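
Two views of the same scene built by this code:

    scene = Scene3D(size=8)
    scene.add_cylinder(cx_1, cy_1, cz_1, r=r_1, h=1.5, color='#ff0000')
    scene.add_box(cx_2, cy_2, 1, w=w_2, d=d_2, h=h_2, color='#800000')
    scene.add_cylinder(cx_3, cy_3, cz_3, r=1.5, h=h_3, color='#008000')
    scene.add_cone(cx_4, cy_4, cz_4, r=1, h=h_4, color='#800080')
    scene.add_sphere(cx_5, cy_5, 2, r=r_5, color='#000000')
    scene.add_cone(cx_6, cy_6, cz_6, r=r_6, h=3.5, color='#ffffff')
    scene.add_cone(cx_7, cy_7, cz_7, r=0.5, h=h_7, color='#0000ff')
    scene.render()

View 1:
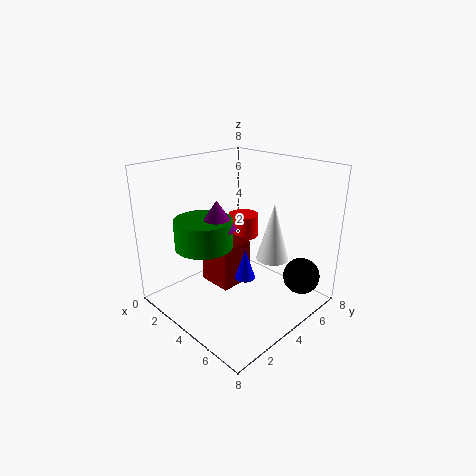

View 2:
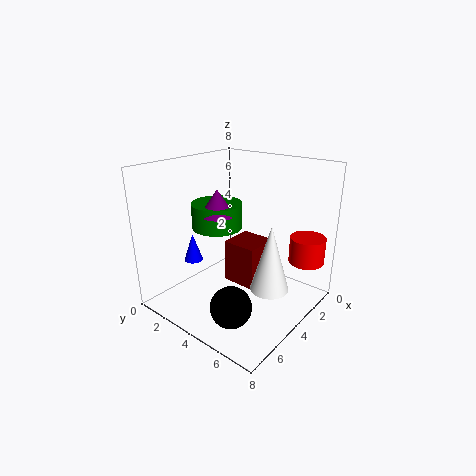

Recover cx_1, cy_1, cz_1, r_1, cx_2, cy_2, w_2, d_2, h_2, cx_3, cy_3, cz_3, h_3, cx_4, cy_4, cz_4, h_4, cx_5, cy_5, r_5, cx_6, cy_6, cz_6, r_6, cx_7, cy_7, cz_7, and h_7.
cx_1 = 1.5, cy_1 = 7, cz_1 = 2.5, r_1 = 1, cx_2 = 2, cy_2 = 3, w_2 = 2, d_2 = 2, h_2 = 2.5, cx_3 = 3.5, cy_3 = 2, cz_3 = 4, h_3 = 1.5, cx_4 = 4, cy_4 = 2.5, cz_4 = 5, h_4 = 1.5, cx_5 = 7, cy_5 = 6, r_5 = 1, cx_6 = 4.5, cy_6 = 6.5, cz_6 = 2, r_6 = 1, cx_7 = 6, cy_7 = 2.5, cz_7 = 3, h_7 = 1.5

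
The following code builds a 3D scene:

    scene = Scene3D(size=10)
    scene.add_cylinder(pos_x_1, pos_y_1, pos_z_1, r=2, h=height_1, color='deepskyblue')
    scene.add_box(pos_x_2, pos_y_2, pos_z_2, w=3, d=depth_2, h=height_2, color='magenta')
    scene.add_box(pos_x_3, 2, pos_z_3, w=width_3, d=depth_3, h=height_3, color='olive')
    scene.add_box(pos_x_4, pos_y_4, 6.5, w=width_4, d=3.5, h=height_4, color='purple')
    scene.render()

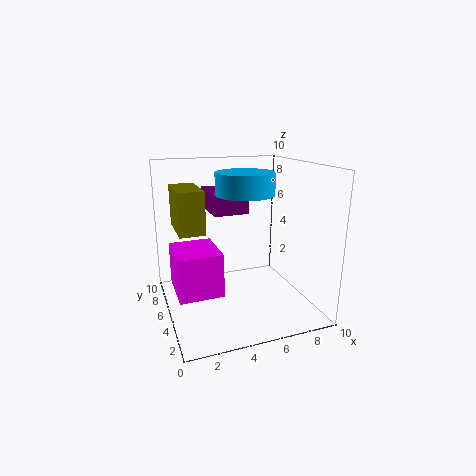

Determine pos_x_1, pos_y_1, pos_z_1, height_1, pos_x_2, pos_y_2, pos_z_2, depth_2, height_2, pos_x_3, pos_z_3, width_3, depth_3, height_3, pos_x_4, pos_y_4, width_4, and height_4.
pos_x_1 = 5.5
pos_y_1 = 5
pos_z_1 = 8
height_1 = 1.5
pos_x_2 = 0.5
pos_y_2 = 3.5
pos_z_2 = 1.5
depth_2 = 3.5
height_2 = 3
pos_x_3 = 0.5
pos_z_3 = 6.5
width_3 = 1.5
depth_3 = 3
height_3 = 2.5
pos_x_4 = 3.5
pos_y_4 = 5.5
width_4 = 2.5
height_4 = 1.5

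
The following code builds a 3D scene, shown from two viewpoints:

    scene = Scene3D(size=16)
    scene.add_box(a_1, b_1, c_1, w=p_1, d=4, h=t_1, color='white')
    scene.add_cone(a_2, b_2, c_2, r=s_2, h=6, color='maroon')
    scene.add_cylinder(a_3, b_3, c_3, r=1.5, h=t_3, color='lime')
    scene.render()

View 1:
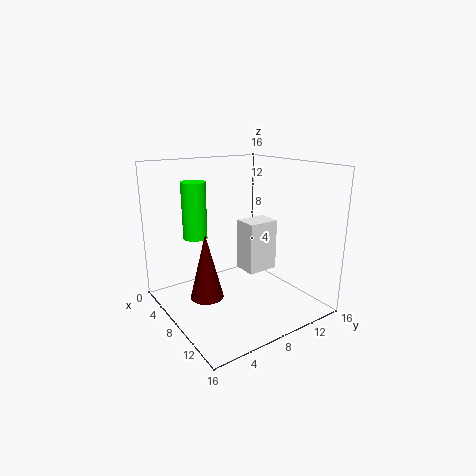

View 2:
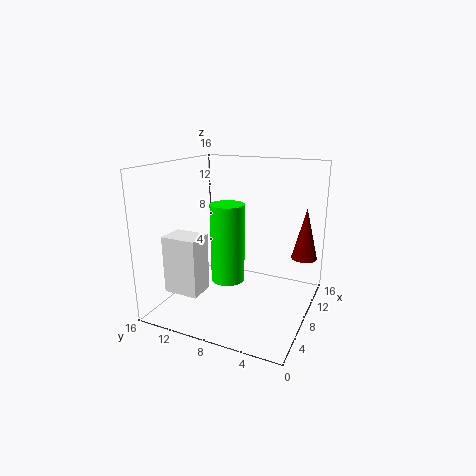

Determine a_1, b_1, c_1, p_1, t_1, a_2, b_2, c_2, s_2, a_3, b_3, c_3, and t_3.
a_1 = 3.5, b_1 = 11, c_1 = 2, p_1 = 3, t_1 = 6.5, a_2 = 12.5, b_2 = 1.5, c_2 = 5, s_2 = 1.5, a_3 = 1.5, b_3 = 6, c_3 = 6.5, t_3 = 7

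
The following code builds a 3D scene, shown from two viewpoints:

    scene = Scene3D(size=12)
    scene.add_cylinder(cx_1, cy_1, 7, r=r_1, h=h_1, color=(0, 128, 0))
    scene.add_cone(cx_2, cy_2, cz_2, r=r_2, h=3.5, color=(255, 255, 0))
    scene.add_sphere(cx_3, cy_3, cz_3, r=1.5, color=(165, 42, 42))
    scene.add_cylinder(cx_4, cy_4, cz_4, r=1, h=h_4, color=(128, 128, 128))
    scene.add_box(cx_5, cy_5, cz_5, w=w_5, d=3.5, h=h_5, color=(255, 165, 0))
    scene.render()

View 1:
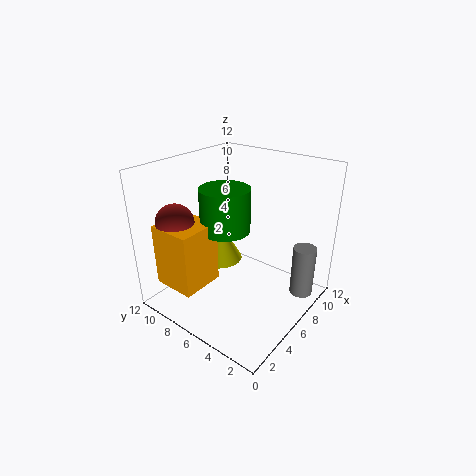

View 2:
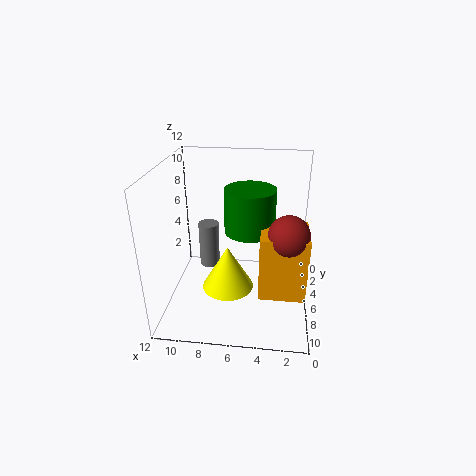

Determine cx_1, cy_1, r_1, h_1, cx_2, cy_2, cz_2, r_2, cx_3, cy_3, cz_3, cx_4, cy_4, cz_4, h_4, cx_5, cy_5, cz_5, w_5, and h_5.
cx_1 = 5
cy_1 = 6.5
r_1 = 2
h_1 = 3.5
cx_2 = 6.5
cy_2 = 8.5
cz_2 = 3
r_2 = 2
cx_3 = 2
cy_3 = 9
cz_3 = 8
cx_4 = 9.5
cy_4 = 1.5
cz_4 = 0.5
h_4 = 4.5
cx_5 = 0.5
cy_5 = 6.5
cz_5 = 3
w_5 = 3.5
h_5 = 5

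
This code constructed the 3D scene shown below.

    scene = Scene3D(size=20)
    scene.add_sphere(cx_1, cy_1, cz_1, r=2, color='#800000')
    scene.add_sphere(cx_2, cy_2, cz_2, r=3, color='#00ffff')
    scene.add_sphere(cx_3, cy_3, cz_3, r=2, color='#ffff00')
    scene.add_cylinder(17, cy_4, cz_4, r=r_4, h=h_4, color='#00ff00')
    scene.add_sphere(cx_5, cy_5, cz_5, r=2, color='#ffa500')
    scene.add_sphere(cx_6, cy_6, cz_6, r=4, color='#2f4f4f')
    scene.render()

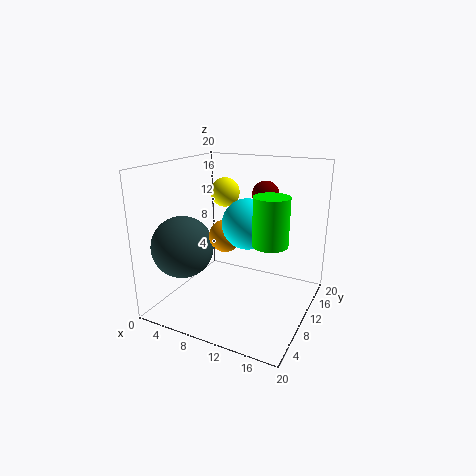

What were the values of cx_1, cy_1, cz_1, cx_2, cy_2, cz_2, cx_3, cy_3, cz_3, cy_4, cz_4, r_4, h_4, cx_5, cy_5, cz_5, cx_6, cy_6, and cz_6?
cx_1 = 11.5; cy_1 = 16; cz_1 = 15; cx_2 = 13.5; cy_2 = 5.5; cz_2 = 14; cx_3 = 7.5; cy_3 = 11; cz_3 = 16; cy_4 = 4; cz_4 = 12.5; r_4 = 2; h_4 = 5.5; cx_5 = 10.5; cy_5 = 5.5; cz_5 = 12; cx_6 = 5; cy_6 = 4; cz_6 = 10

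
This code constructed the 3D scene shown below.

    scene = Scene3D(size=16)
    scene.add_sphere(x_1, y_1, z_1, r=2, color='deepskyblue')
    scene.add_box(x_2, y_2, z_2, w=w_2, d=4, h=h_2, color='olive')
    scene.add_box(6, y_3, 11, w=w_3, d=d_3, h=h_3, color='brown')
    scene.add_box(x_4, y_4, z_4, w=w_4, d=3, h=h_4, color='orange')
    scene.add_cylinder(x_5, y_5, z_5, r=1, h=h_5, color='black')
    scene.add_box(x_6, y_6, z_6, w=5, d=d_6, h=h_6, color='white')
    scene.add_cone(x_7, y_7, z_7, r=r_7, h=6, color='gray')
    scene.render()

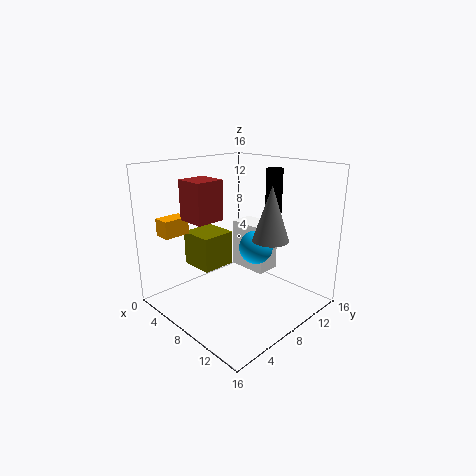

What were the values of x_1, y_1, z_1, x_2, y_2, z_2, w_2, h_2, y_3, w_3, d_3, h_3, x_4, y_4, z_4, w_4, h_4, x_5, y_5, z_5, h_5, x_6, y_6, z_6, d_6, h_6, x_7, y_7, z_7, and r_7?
x_1 = 8; y_1 = 11; z_1 = 6; x_2 = 2; y_2 = 5; z_2 = 4; w_2 = 4; h_2 = 4; y_3 = 2; w_3 = 3; d_3 = 3; h_3 = 4; x_4 = 1; y_4 = 2; z_4 = 8; w_4 = 2; h_4 = 2; x_5 = 8; y_5 = 14; z_5 = 7; h_5 = 8; x_6 = 3; y_6 = 12; z_6 = 2; d_6 = 3; h_6 = 6; x_7 = 11; y_7 = 10; z_7 = 8; r_7 = 2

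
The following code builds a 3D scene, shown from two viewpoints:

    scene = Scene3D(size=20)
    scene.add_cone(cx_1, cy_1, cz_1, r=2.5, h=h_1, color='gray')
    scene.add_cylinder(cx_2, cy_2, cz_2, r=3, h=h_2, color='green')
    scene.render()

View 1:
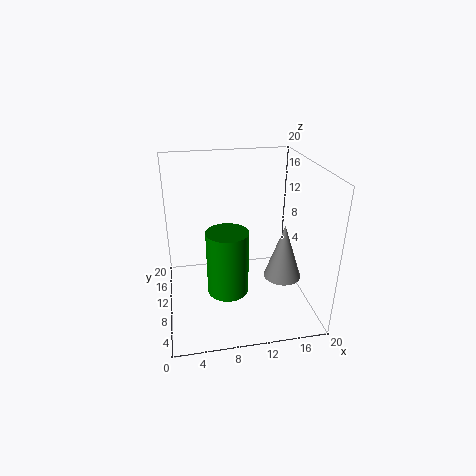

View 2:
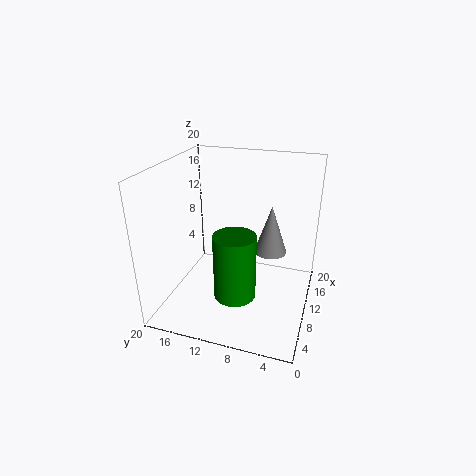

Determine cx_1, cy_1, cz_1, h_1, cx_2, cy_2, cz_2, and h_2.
cx_1 = 15.5, cy_1 = 6.5, cz_1 = 5.5, h_1 = 7.5, cx_2 = 8.5, cy_2 = 10, cz_2 = 1.5, h_2 = 9.5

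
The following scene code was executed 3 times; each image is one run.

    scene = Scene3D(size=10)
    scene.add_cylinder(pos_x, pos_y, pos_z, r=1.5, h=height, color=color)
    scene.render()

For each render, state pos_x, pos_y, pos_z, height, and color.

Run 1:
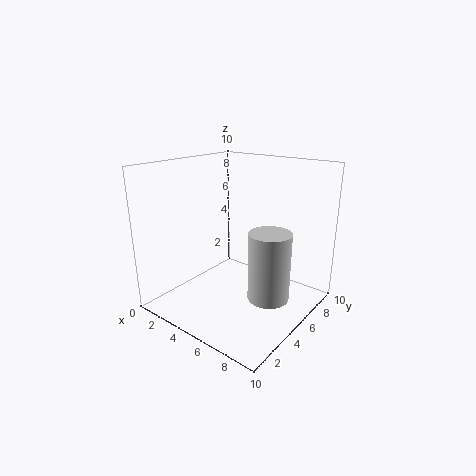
pos_x = 7
pos_y = 6
pos_z = 0.5
height = 5
color = 'lightgray'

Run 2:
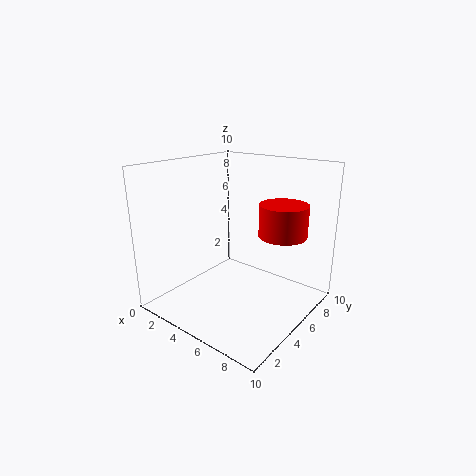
pos_x = 8.5
pos_y = 5
pos_z = 6
height = 2
color = 'red'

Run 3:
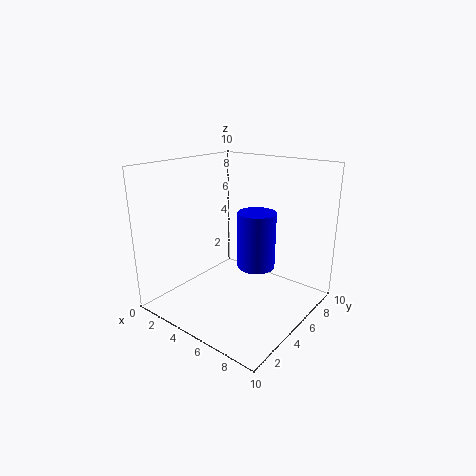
pos_x = 4.5
pos_y = 8
pos_z = 1.5
height = 4.5
color = 'blue'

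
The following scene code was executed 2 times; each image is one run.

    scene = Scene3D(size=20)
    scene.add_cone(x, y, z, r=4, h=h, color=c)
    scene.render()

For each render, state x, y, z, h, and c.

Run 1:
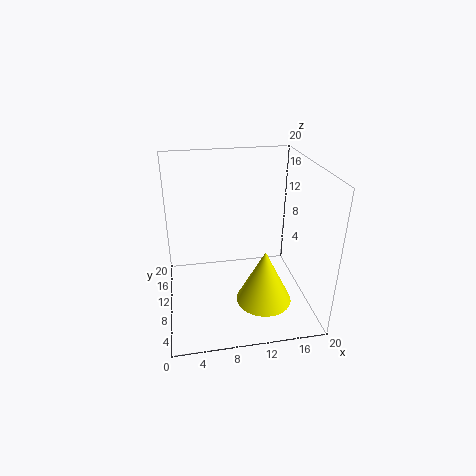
x = 13.5; y = 8; z = 0.5; h = 8; c = 'yellow'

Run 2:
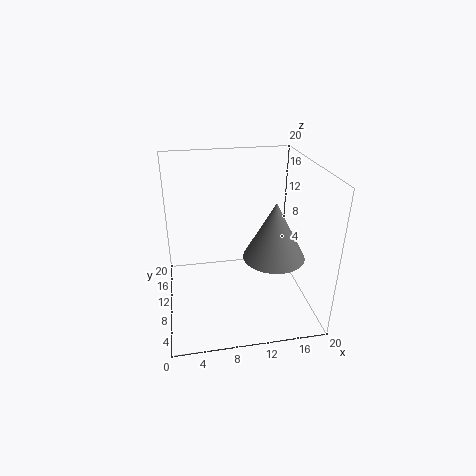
x = 14; y = 6; z = 9; h = 7.5; c = 'gray'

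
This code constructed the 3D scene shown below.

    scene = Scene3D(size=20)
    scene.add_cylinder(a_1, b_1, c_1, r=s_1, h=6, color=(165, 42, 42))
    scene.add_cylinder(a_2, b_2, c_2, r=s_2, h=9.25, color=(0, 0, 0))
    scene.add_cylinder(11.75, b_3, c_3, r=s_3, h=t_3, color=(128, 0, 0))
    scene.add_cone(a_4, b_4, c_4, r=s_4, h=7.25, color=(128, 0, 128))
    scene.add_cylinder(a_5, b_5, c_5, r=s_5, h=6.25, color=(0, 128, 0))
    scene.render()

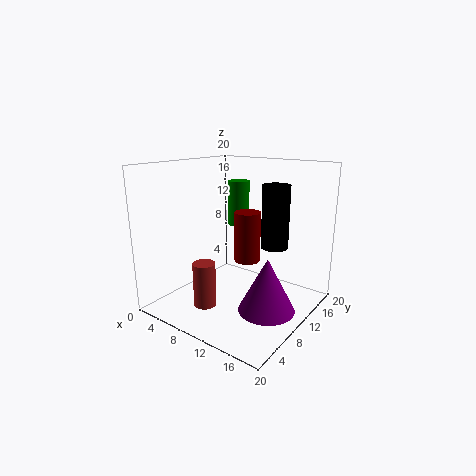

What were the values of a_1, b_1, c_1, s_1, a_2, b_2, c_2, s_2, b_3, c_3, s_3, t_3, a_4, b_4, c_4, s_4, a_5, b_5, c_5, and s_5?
a_1 = 8.5
b_1 = 4.5
c_1 = 1.75
s_1 = 1.5
a_2 = 13
b_2 = 15
c_2 = 7.75
s_2 = 2
b_3 = 9.75
c_3 = 7.25
s_3 = 1.75
t_3 = 6.75
a_4 = 15.75
b_4 = 8.5
c_4 = 1.5
s_4 = 3.75
a_5 = 8.5
b_5 = 12.25
c_5 = 11.25
s_5 = 1.5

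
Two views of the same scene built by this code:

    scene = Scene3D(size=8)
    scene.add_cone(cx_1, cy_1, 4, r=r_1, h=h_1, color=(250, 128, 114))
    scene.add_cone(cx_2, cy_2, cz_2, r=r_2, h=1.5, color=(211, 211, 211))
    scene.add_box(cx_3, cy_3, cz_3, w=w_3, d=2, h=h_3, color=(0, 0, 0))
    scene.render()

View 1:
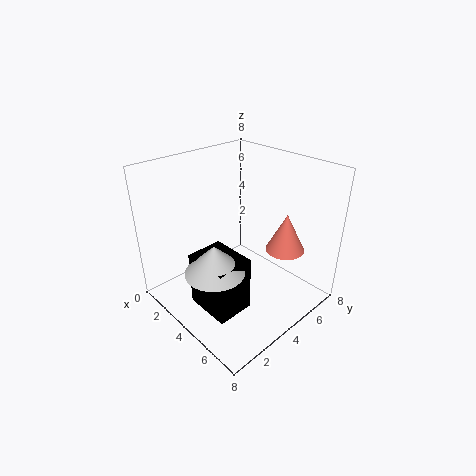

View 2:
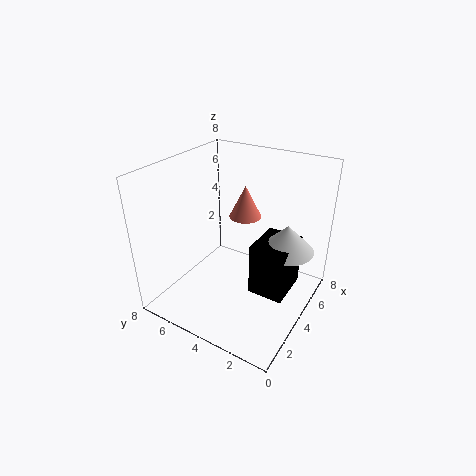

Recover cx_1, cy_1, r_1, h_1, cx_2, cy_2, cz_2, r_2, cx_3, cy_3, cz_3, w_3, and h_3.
cx_1 = 6.5
cy_1 = 5
r_1 = 1
h_1 = 2
cx_2 = 5
cy_2 = 1.5
cz_2 = 3.5
r_2 = 1.5
cx_3 = 3.5
cy_3 = 1
cz_3 = 1
w_3 = 2.5
h_3 = 3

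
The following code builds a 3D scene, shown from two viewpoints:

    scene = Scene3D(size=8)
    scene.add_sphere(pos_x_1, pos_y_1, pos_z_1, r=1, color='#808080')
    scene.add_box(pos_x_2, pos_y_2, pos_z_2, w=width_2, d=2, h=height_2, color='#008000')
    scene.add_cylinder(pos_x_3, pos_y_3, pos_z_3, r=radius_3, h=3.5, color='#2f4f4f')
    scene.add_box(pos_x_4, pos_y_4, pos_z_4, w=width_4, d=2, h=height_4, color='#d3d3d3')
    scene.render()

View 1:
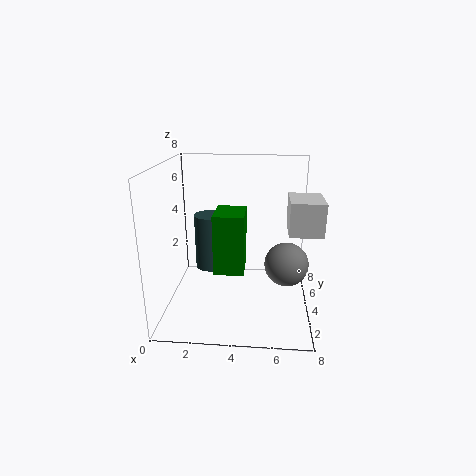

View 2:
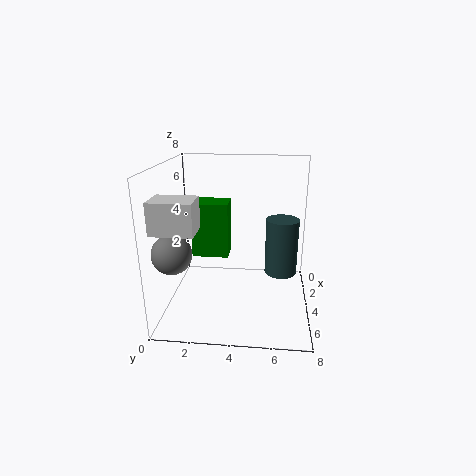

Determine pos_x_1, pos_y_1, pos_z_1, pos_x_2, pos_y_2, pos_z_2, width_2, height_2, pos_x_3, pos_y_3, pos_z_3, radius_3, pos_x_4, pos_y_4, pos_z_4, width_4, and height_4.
pos_x_1 = 6.5; pos_y_1 = 1; pos_z_1 = 4; pos_x_2 = 3; pos_y_2 = 1.5; pos_z_2 = 3; width_2 = 1.5; height_2 = 3; pos_x_3 = 2; pos_y_3 = 6.5; pos_z_3 = 1; radius_3 = 1; pos_x_4 = 6.5; pos_y_4 = 0.5; pos_z_4 = 5.5; width_4 = 1.5; height_4 = 1.5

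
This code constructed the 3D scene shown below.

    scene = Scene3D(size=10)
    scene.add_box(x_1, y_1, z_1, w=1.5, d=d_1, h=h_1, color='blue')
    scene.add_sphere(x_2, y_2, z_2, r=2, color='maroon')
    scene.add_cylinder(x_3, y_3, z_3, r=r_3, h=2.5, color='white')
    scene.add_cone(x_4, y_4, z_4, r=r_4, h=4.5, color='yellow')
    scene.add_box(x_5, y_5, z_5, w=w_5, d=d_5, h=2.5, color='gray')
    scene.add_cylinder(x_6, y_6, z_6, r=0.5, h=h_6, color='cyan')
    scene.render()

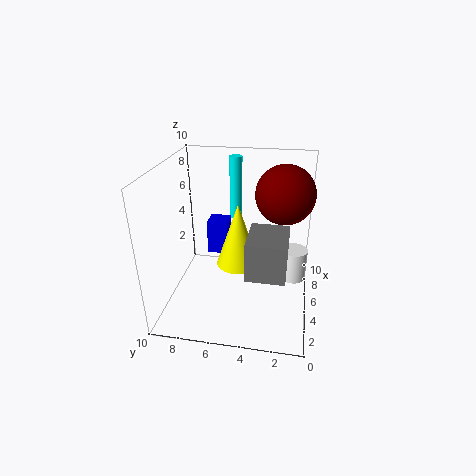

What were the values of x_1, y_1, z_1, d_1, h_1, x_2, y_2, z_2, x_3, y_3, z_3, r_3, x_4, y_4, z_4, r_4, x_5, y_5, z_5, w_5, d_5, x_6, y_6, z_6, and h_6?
x_1 = 6
y_1 = 6
z_1 = 3
d_1 = 1.5
h_1 = 2.5
x_2 = 6
y_2 = 2
z_2 = 8
x_3 = 7.5
y_3 = 1
z_3 = 0.5
r_3 = 1
x_4 = 5
y_4 = 5
z_4 = 3
r_4 = 1.5
x_5 = 1.5
y_5 = 1.5
z_5 = 4
w_5 = 3
d_5 = 2.5
x_6 = 9.5
y_6 = 6
z_6 = 4.5
h_6 = 5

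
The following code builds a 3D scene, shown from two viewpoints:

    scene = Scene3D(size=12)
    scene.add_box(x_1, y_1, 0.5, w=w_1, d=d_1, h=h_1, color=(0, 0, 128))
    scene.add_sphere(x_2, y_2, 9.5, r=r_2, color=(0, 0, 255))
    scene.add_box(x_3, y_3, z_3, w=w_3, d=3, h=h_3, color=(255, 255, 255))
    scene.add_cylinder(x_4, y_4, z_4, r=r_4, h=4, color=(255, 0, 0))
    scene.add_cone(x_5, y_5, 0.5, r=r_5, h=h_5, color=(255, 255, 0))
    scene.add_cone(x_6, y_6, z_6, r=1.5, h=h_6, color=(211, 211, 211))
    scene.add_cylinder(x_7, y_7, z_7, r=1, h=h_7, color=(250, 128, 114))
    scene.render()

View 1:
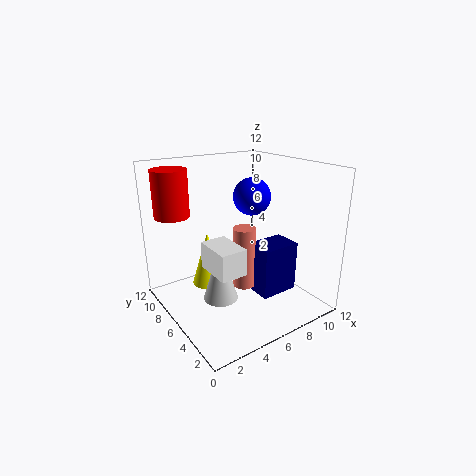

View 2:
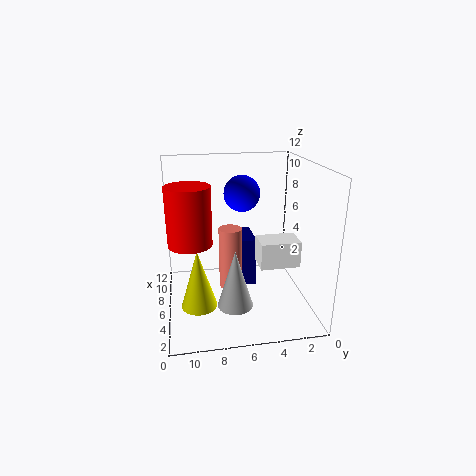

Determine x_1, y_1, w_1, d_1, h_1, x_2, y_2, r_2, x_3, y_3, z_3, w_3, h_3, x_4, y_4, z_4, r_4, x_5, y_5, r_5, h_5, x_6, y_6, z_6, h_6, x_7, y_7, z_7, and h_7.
x_1 = 7.5, y_1 = 4, w_1 = 3.5, d_1 = 2.5, h_1 = 4.5, x_2 = 7, y_2 = 5.5, r_2 = 1.5, x_3 = 2, y_3 = 2, z_3 = 5, w_3 = 2, h_3 = 2, x_4 = 2, y_4 = 10, z_4 = 7.5, r_4 = 1.5, x_5 = 5, y_5 = 9.5, r_5 = 1.5, h_5 = 5, x_6 = 4.5, y_6 = 6.5, z_6 = 0.5, h_6 = 5, x_7 = 7, y_7 = 6.5, z_7 = 1, h_7 = 5.5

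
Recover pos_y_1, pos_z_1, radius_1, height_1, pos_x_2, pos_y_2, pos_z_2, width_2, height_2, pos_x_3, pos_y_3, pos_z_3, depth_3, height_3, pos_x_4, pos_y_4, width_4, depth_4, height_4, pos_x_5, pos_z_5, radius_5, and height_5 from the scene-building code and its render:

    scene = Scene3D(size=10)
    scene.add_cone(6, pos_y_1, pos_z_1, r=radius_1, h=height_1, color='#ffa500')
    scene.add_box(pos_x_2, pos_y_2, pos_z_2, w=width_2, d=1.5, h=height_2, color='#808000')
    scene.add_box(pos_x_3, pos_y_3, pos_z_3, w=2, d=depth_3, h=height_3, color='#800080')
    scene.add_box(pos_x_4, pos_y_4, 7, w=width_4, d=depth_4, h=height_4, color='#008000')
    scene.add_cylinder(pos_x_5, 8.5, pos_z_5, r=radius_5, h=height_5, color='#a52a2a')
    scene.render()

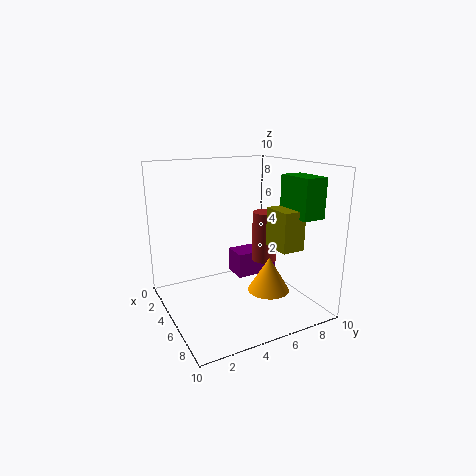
pos_y_1 = 7
pos_z_1 = 1
radius_1 = 1.5
height_1 = 2.5
pos_x_2 = 7
pos_y_2 = 6
pos_z_2 = 5
width_2 = 2
height_2 = 2.5
pos_x_3 = 0.5
pos_y_3 = 6.5
pos_z_3 = 0.5
depth_3 = 3.5
height_3 = 2
pos_x_4 = 7
pos_y_4 = 7
width_4 = 2.5
depth_4 = 1.5
height_4 = 2.5
pos_x_5 = 3
pos_z_5 = 2
radius_5 = 1
height_5 = 4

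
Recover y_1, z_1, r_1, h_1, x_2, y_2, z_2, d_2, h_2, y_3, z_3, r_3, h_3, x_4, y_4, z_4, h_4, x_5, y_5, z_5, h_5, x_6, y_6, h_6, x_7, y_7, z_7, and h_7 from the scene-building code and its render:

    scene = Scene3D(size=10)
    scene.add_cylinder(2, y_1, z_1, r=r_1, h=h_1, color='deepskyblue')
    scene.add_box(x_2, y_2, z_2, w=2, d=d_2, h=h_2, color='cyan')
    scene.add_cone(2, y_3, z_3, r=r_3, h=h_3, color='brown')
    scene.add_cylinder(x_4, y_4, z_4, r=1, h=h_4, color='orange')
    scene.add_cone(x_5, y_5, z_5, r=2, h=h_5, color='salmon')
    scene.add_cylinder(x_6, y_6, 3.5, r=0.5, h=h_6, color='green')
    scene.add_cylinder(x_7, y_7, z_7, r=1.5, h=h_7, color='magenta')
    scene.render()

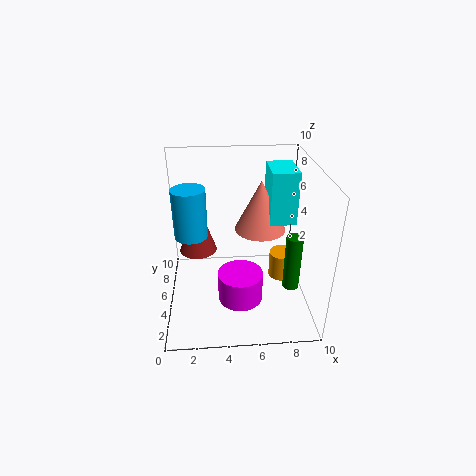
y_1 = 3; z_1 = 6.5; r_1 = 1; h_1 = 3; x_2 = 7.5; y_2 = 6.5; z_2 = 5; d_2 = 3; h_2 = 4; y_3 = 8.5; z_3 = 2; r_3 = 1.5; h_3 = 4.5; x_4 = 8.5; y_4 = 6; z_4 = 1; h_4 = 2; x_5 = 7; y_5 = 8; z_5 = 4; h_5 = 4; x_6 = 8; y_6 = 1.5; h_6 = 3.5; x_7 = 5; y_7 = 3; z_7 = 1.5; h_7 = 2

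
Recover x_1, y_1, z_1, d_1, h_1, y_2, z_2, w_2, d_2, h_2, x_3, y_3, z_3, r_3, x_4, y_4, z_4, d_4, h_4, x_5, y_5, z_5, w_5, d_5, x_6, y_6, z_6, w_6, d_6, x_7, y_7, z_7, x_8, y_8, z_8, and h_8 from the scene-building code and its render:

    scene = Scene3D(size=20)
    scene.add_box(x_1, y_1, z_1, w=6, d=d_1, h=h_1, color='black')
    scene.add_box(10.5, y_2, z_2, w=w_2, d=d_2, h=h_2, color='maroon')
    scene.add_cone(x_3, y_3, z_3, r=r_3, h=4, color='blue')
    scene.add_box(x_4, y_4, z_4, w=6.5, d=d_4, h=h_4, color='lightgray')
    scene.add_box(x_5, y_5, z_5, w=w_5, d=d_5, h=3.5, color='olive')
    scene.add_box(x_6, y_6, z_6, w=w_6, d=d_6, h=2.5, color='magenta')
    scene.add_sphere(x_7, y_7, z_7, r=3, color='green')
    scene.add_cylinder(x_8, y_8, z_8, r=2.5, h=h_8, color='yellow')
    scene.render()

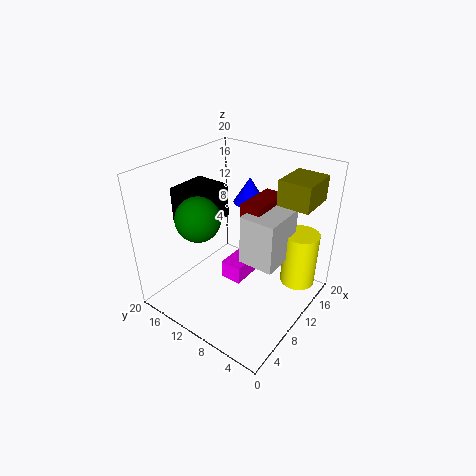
x_1 = 7
y_1 = 14
z_1 = 11
d_1 = 5.5
h_1 = 5
y_2 = 7
z_2 = 9.5
w_2 = 6.5
d_2 = 3
h_2 = 5.5
x_3 = 17
y_3 = 13
z_3 = 12
r_3 = 2.5
x_4 = 9
y_4 = 4
z_4 = 7
d_4 = 5
h_4 = 7
x_5 = 13
y_5 = 1.5
z_5 = 15
w_5 = 5.5
d_5 = 4.5
x_6 = 7.5
y_6 = 8
z_6 = 4.5
w_6 = 7
d_6 = 3
x_7 = 6
y_7 = 13.5
z_7 = 13.5
x_8 = 15.5
y_8 = 3
z_8 = 2.5
h_8 = 8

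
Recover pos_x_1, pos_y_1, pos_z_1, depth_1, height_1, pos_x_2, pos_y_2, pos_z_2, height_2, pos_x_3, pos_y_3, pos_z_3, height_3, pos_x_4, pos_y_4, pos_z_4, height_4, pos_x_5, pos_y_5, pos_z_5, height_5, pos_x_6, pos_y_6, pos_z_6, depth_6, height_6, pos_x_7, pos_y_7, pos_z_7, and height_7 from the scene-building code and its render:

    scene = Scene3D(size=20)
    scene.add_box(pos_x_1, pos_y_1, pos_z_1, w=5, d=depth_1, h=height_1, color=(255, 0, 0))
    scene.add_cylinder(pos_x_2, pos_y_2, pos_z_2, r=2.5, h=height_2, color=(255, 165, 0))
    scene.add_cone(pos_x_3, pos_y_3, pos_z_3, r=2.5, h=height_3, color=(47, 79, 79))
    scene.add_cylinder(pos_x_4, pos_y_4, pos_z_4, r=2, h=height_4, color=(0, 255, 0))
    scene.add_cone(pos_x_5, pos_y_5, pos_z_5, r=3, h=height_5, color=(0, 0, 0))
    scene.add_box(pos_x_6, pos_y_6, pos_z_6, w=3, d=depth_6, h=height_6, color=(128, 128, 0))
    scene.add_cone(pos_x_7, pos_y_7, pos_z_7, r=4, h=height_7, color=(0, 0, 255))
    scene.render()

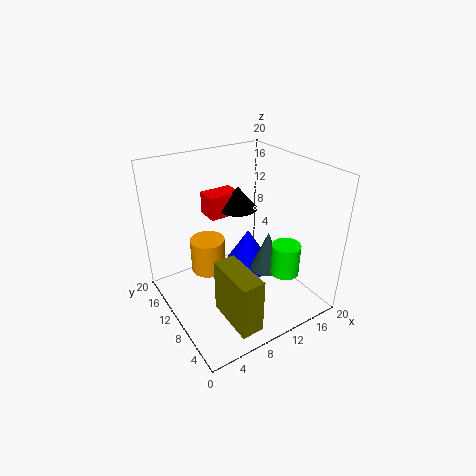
pos_x_1 = 9
pos_y_1 = 15.5
pos_z_1 = 10.5
depth_1 = 3.5
height_1 = 3.5
pos_x_2 = 7
pos_y_2 = 13.5
pos_z_2 = 4
height_2 = 5
pos_x_3 = 15
pos_y_3 = 9.5
pos_z_3 = 3.5
height_3 = 6
pos_x_4 = 15
pos_y_4 = 5.5
pos_z_4 = 5
height_4 = 4.5
pos_x_5 = 13.5
pos_y_5 = 15.5
pos_z_5 = 11.5
height_5 = 3.5
pos_x_6 = 5
pos_y_6 = 1
pos_z_6 = 1.5
depth_6 = 7
height_6 = 7.5
pos_x_7 = 14.5
pos_y_7 = 14
pos_z_7 = 1.5
height_7 = 6.5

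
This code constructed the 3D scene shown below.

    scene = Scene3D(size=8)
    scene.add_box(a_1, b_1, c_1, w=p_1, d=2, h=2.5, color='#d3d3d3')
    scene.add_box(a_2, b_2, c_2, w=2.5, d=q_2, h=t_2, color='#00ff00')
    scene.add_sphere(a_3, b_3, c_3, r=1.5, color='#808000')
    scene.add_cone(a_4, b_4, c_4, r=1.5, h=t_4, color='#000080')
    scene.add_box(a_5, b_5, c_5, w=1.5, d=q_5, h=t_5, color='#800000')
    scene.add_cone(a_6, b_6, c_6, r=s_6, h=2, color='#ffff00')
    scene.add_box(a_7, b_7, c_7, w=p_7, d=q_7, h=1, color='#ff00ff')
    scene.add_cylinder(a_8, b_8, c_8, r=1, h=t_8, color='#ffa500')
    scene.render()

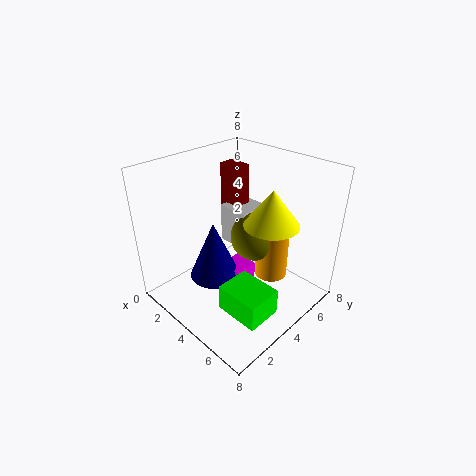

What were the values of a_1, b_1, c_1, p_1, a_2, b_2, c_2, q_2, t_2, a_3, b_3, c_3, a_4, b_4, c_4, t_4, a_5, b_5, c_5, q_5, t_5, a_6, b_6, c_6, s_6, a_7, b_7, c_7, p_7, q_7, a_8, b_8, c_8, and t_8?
a_1 = 1, b_1 = 5.5, c_1 = 2, p_1 = 2, a_2 = 4.5, b_2 = 2, c_2 = 0.5, q_2 = 2, t_2 = 1.5, a_3 = 3.5, b_3 = 6, c_3 = 3, a_4 = 2.5, b_4 = 3.5, c_4 = 1, t_4 = 3.5, a_5 = 0.5, b_5 = 6, c_5 = 4, q_5 = 1, t_5 = 3, a_6 = 5.5, b_6 = 5, c_6 = 5, s_6 = 1.5, a_7 = 2.5, b_7 = 4, c_7 = 0.5, p_7 = 1.5, q_7 = 1.5, a_8 = 4.5, b_8 = 6.5, c_8 = 0.5, t_8 = 3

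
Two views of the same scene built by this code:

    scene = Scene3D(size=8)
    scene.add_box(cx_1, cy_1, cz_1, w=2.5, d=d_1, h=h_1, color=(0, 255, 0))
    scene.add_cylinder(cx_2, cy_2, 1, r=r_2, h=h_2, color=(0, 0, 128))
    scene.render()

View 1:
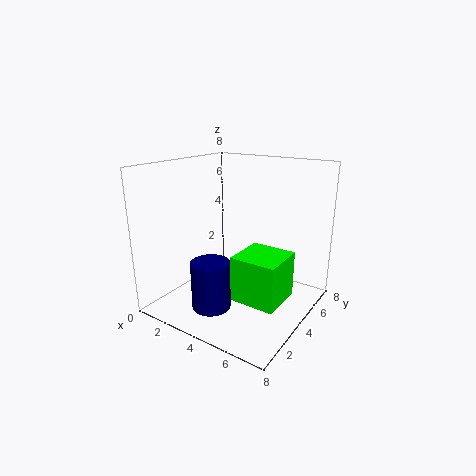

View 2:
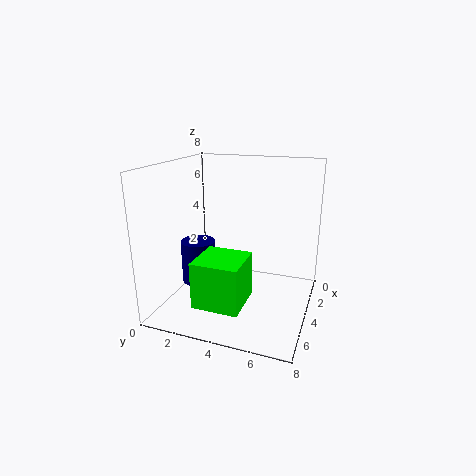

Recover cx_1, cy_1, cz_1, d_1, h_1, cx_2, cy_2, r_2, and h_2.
cx_1 = 4.5, cy_1 = 2.5, cz_1 = 1, d_1 = 2.5, h_1 = 2.5, cx_2 = 4, cy_2 = 1.5, r_2 = 1, h_2 = 2.5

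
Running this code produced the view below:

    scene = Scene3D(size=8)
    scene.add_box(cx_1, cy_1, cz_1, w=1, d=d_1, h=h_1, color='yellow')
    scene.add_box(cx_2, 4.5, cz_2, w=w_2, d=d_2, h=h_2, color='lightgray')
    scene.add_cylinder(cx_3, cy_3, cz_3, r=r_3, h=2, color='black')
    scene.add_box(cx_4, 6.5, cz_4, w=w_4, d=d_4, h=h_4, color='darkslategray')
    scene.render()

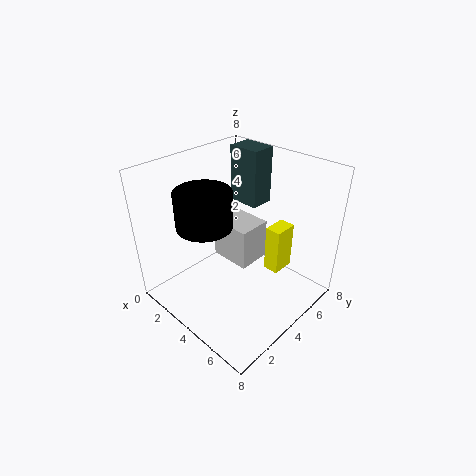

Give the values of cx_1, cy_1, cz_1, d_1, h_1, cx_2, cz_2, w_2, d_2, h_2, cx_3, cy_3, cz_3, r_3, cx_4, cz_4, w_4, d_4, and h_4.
cx_1 = 4; cy_1 = 6.5; cz_1 = 0.5; d_1 = 1.5; h_1 = 3; cx_2 = 1.5; cz_2 = 1.5; w_2 = 2.5; d_2 = 2; h_2 = 2.5; cx_3 = 3; cy_3 = 2.5; cz_3 = 5; r_3 = 1.5; cx_4 = 1; cz_4 = 4.5; w_4 = 2; d_4 = 1.5; h_4 = 3.5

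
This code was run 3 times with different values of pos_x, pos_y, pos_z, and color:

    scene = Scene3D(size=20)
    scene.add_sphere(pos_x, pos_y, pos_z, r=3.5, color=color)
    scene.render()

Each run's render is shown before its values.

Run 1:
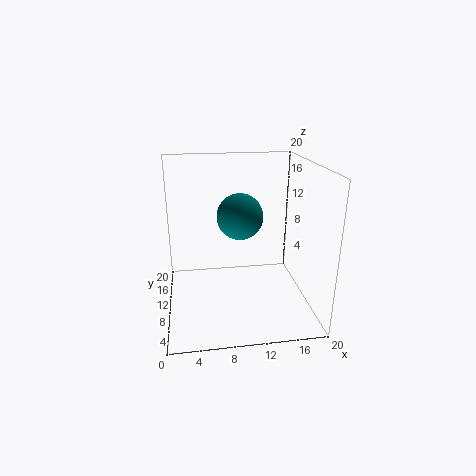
pos_x = 11, pos_y = 14.5, pos_z = 11.5, color = 'teal'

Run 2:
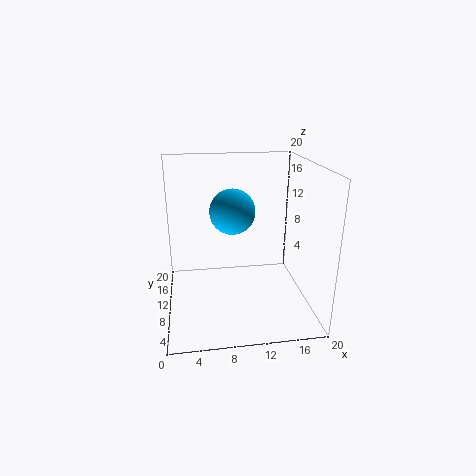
pos_x = 10, pos_y = 15.5, pos_z = 12, color = 'deepskyblue'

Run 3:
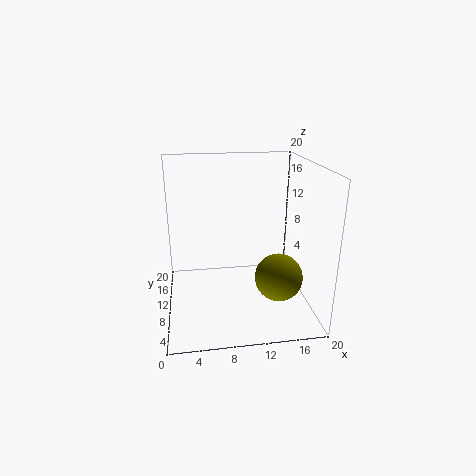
pos_x = 16, pos_y = 9.5, pos_z = 3.5, color = 'olive'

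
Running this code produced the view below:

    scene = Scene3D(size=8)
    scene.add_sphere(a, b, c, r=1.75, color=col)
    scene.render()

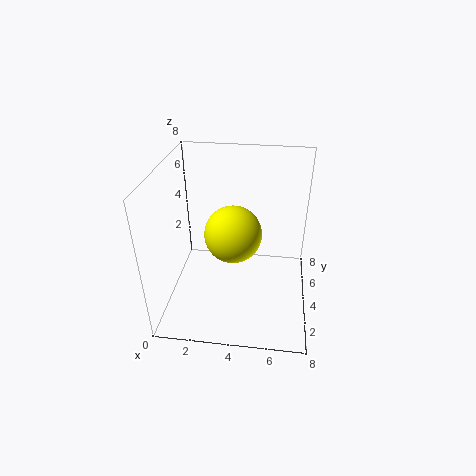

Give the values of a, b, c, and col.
a = 3.5; b = 5.5; c = 3.25; col = 'yellow'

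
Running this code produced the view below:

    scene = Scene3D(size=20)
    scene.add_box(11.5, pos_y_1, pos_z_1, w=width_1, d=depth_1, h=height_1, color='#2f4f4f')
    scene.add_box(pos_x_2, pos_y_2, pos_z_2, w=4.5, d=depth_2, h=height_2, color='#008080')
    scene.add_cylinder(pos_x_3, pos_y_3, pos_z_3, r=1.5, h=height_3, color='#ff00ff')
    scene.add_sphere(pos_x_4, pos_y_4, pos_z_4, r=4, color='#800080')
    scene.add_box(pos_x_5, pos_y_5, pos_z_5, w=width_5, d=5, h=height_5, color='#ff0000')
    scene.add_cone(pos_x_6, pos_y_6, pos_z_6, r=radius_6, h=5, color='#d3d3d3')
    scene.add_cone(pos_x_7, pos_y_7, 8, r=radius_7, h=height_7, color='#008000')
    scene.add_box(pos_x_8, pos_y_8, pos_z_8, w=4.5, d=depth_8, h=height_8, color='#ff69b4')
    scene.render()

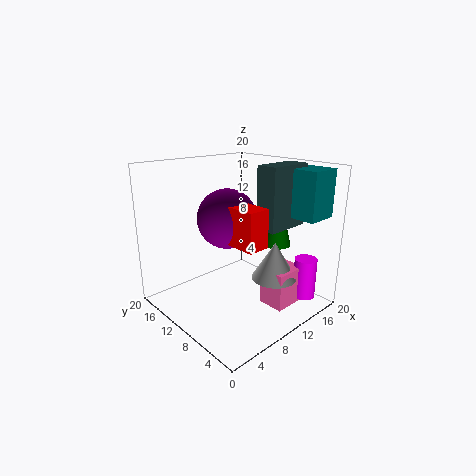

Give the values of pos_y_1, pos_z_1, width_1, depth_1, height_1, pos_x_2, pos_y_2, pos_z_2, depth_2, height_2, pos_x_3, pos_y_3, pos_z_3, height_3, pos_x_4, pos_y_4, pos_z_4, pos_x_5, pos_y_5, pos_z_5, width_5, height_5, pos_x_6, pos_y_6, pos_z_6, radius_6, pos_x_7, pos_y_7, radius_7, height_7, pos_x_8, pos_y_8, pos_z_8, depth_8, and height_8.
pos_y_1 = 5, pos_z_1 = 11.5, width_1 = 6.5, depth_1 = 3, height_1 = 8.5, pos_x_2 = 15, pos_y_2 = 1.5, pos_z_2 = 13, depth_2 = 5.5, height_2 = 6.5, pos_x_3 = 15, pos_y_3 = 2, pos_z_3 = 2.5, height_3 = 5.5, pos_x_4 = 8.5, pos_y_4 = 10.5, pos_z_4 = 13, pos_x_5 = 6.5, pos_y_5 = 4, pos_z_5 = 10.5, width_5 = 3, height_5 = 5, pos_x_6 = 11.5, pos_y_6 = 4.5, pos_z_6 = 5.5, radius_6 = 3, pos_x_7 = 16, pos_y_7 = 8, radius_7 = 2, height_7 = 8, pos_x_8 = 10, pos_y_8 = 2, pos_z_8 = 2, depth_8 = 3.5, height_8 = 5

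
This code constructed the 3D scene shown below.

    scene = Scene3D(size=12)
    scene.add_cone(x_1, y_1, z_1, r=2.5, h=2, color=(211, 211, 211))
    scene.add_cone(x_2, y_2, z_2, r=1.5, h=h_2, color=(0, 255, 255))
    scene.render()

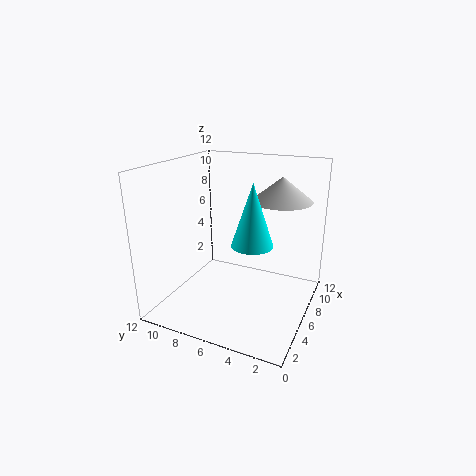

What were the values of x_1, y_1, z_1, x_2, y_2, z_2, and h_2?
x_1 = 8; y_1 = 3; z_1 = 9; x_2 = 3; y_2 = 3.5; z_2 = 7; h_2 = 4.5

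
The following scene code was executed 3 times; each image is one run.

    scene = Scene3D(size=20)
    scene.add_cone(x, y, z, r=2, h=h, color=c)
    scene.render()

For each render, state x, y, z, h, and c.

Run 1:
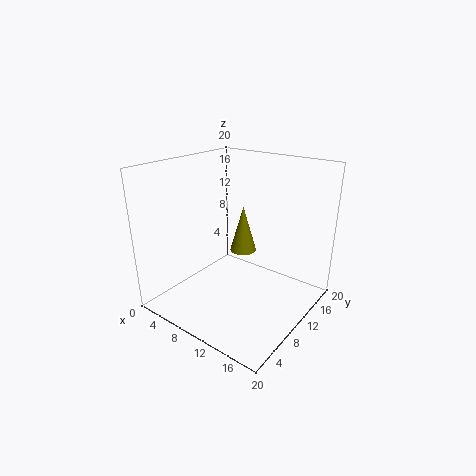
x = 8, y = 14, z = 6, h = 7, c = 'olive'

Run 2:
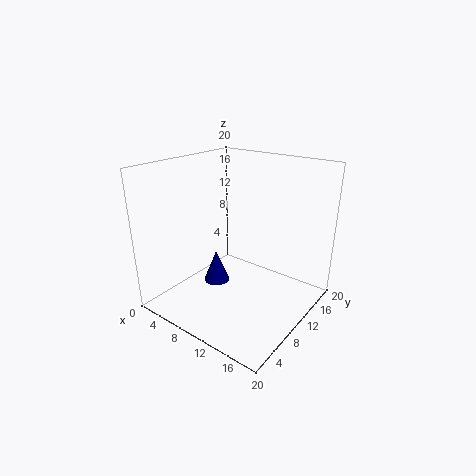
x = 5, y = 11, z = 1, h = 5, c = 'navy'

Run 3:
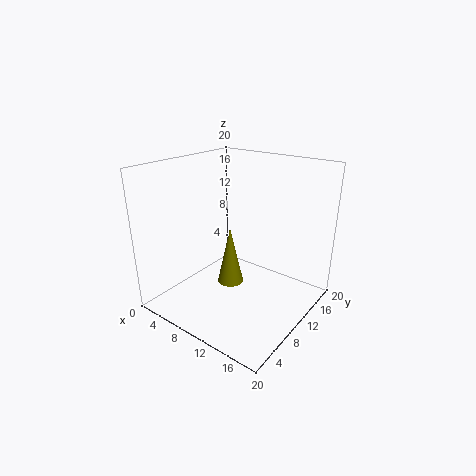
x = 7, y = 12, z = 1, h = 9, c = 'olive'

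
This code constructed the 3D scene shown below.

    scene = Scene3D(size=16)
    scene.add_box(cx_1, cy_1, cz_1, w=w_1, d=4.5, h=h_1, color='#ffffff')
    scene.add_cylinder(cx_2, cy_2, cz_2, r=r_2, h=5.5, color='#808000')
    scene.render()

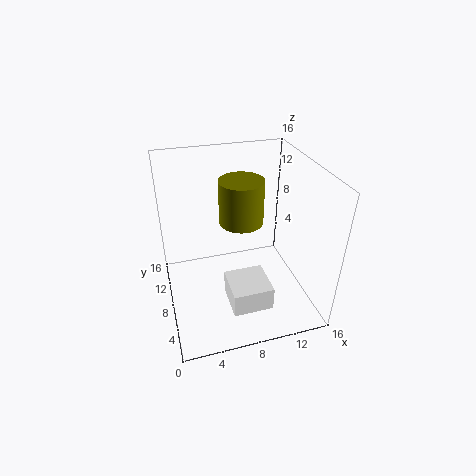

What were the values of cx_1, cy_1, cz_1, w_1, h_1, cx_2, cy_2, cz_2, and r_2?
cx_1 = 6.25, cy_1 = 3.25, cz_1 = 1, w_1 = 4.5, h_1 = 2.75, cx_2 = 9.75, cy_2 = 12.5, cz_2 = 7.25, r_2 = 2.75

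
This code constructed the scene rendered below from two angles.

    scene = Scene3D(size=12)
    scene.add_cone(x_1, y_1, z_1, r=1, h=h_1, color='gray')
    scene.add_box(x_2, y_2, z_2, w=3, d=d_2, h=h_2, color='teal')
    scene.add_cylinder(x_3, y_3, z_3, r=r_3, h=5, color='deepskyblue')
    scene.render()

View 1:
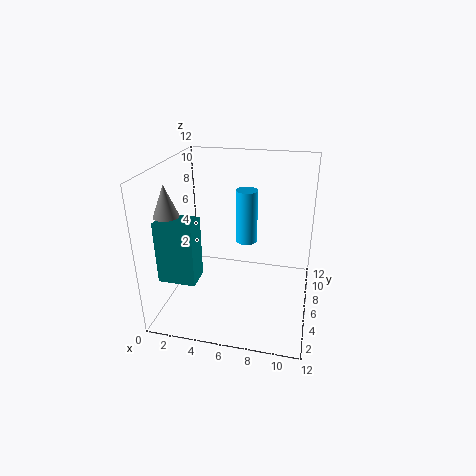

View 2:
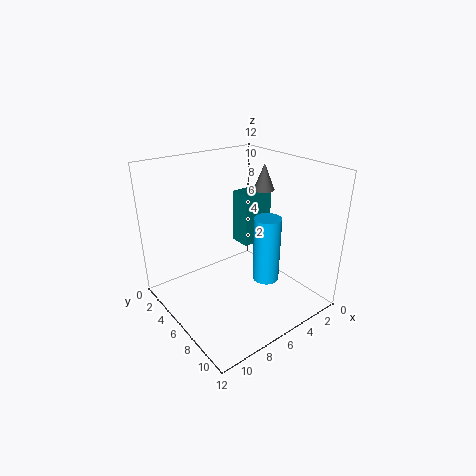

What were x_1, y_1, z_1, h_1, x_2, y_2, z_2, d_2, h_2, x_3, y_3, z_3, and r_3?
x_1 = 1, y_1 = 3.5, z_1 = 8.5, h_1 = 2.5, x_2 = 0.5, y_2 = 2, z_2 = 3.5, d_2 = 2, h_2 = 5, x_3 = 6, y_3 = 9.5, z_3 = 4, r_3 = 1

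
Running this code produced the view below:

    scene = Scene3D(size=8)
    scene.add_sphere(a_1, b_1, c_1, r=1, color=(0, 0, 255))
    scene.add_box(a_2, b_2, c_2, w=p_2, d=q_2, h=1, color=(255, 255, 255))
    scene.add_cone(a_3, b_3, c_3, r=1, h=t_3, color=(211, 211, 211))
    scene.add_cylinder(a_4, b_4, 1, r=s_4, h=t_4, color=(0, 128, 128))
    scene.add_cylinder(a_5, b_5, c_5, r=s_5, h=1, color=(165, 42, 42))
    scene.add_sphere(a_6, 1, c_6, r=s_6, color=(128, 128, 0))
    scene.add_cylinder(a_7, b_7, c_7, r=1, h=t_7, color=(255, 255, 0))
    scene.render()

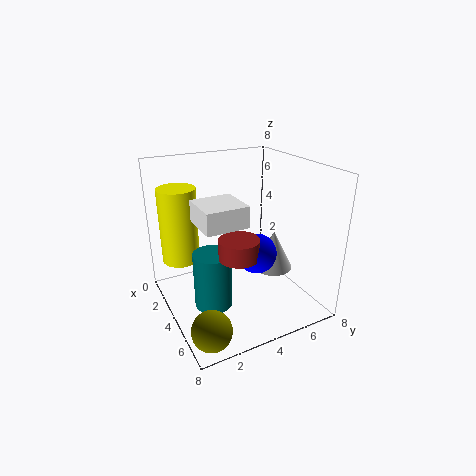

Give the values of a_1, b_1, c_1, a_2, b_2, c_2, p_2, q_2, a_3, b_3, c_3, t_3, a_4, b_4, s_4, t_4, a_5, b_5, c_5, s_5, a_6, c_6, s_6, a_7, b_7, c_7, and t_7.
a_1 = 6; b_1 = 4; c_1 = 4; a_2 = 5; b_2 = 1; c_2 = 6; p_2 = 2; q_2 = 2; a_3 = 6; b_3 = 5; c_3 = 3; t_3 = 2; a_4 = 5; b_4 = 2; s_4 = 1; t_4 = 3; a_5 = 6; b_5 = 3; c_5 = 4; s_5 = 1; a_6 = 7; c_6 = 1; s_6 = 1; a_7 = 3; b_7 = 1; c_7 = 3; t_7 = 4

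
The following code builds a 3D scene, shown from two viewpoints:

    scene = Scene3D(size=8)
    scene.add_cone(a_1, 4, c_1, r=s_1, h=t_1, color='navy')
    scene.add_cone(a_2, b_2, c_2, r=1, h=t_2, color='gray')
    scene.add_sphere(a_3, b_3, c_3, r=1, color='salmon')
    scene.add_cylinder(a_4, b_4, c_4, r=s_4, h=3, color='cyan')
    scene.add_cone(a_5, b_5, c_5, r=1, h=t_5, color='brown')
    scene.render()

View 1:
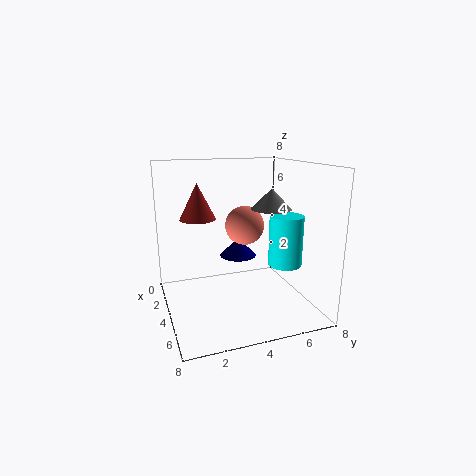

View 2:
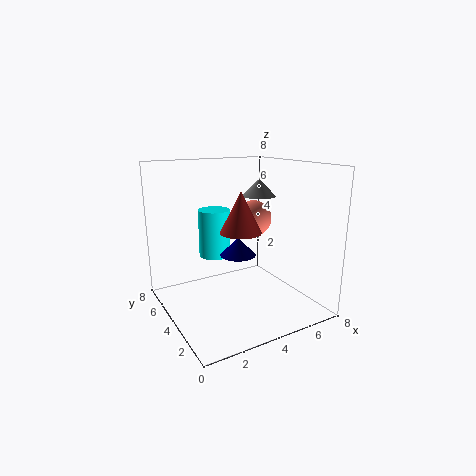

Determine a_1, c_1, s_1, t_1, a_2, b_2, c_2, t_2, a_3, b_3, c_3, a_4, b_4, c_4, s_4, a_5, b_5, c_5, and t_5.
a_1 = 4
c_1 = 3
s_1 = 1
t_1 = 1
a_2 = 6
b_2 = 5
c_2 = 6
t_2 = 1
a_3 = 5
b_3 = 4
c_3 = 5
a_4 = 4
b_4 = 7
c_4 = 2
s_4 = 1
a_5 = 3
b_5 = 2
c_5 = 5
t_5 = 2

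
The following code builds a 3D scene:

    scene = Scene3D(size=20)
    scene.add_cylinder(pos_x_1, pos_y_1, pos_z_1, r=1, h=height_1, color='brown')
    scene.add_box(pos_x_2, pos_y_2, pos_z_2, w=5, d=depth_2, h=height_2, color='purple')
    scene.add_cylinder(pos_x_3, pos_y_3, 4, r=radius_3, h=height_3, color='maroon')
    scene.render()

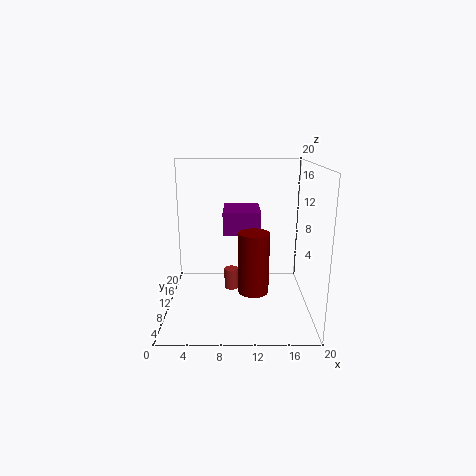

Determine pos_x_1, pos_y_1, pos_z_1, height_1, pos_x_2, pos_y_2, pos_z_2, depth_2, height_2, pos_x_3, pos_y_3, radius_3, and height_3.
pos_x_1 = 9, pos_y_1 = 11, pos_z_1 = 2, height_1 = 3, pos_x_2 = 8, pos_y_2 = 8, pos_z_2 = 11, depth_2 = 6, height_2 = 3, pos_x_3 = 12, pos_y_3 = 6, radius_3 = 2, height_3 = 8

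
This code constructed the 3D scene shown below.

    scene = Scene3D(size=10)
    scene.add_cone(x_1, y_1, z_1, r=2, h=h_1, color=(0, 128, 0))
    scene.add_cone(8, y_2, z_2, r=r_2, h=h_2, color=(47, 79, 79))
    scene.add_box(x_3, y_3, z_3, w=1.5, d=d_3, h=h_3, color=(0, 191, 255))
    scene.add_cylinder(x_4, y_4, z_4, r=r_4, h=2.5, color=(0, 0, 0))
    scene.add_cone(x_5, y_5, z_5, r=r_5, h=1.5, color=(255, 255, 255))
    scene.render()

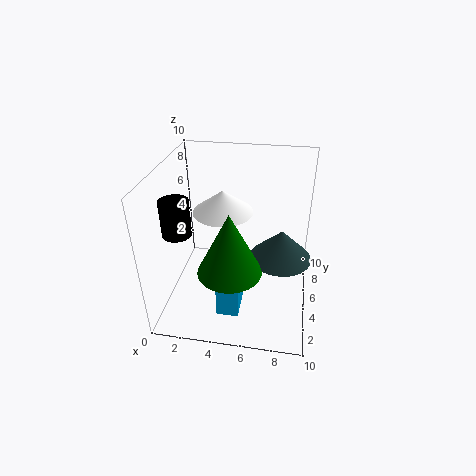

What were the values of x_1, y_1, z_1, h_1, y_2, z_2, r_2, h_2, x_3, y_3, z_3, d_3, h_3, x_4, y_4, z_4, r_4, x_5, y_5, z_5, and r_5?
x_1 = 5; y_1 = 2; z_1 = 4.5; h_1 = 4; y_2 = 4; z_2 = 4.5; r_2 = 2; h_2 = 2; x_3 = 4; y_3 = 2; z_3 = 0.5; d_3 = 3.5; h_3 = 2.5; x_4 = 1; y_4 = 4; z_4 = 5.5; r_4 = 1; x_5 = 4; y_5 = 5; z_5 = 7; r_5 = 2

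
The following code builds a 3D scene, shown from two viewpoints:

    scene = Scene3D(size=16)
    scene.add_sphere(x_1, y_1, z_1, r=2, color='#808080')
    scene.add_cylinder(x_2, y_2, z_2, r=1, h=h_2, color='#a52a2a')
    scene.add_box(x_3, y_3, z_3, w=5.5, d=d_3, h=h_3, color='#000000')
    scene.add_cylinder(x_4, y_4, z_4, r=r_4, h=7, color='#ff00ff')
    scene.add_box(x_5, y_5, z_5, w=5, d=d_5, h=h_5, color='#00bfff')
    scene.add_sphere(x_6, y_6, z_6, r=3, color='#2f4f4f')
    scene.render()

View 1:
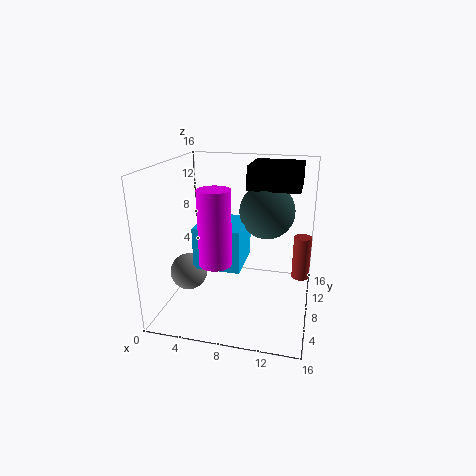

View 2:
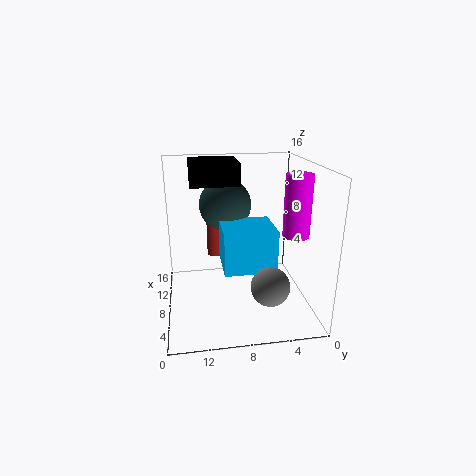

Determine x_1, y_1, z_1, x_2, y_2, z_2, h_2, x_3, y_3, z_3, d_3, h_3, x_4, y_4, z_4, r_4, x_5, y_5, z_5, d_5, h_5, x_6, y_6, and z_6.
x_1 = 3
y_1 = 5.5
z_1 = 4.5
x_2 = 15
y_2 = 10
z_2 = 3
h_2 = 5
x_3 = 9
y_3 = 7.5
z_3 = 13.5
d_3 = 5.5
h_3 = 2.5
x_4 = 7.5
y_4 = 1.5
z_4 = 8
r_4 = 1.5
x_5 = 4
y_5 = 4.5
z_5 = 5.5
d_5 = 5.5
h_5 = 4.5
x_6 = 11
y_6 = 9
z_6 = 11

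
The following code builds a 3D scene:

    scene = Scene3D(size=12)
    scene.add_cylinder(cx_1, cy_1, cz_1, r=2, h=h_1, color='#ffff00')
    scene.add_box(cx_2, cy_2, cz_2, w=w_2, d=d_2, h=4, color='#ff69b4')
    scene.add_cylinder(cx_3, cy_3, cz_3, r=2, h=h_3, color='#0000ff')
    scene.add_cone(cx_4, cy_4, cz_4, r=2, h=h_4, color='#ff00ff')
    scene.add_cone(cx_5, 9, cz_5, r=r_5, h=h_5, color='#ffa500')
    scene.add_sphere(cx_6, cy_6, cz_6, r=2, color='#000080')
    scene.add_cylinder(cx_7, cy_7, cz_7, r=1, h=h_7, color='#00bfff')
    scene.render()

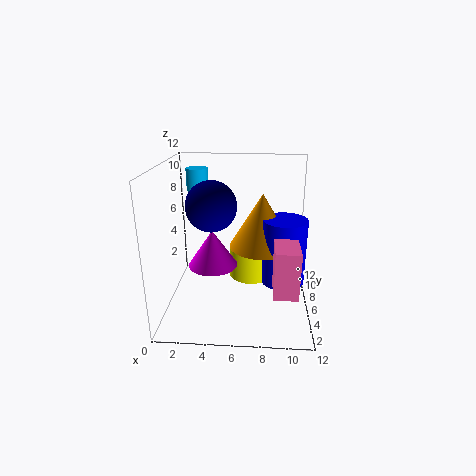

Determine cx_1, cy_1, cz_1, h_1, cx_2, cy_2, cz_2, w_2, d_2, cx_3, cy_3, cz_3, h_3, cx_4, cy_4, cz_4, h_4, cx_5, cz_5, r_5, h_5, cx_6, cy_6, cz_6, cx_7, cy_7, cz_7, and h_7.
cx_1 = 7, cy_1 = 9, cz_1 = 1, h_1 = 3, cx_2 = 9, cy_2 = 3, cz_2 = 2, w_2 = 2, d_2 = 3, cx_3 = 10, cy_3 = 8, cz_3 = 1, h_3 = 6, cx_4 = 4, cy_4 = 5, cz_4 = 4, h_4 = 3, cx_5 = 8, cz_5 = 4, r_5 = 3, h_5 = 5, cx_6 = 4, cy_6 = 5, cz_6 = 9, cx_7 = 2, cy_7 = 10, cz_7 = 9, h_7 = 2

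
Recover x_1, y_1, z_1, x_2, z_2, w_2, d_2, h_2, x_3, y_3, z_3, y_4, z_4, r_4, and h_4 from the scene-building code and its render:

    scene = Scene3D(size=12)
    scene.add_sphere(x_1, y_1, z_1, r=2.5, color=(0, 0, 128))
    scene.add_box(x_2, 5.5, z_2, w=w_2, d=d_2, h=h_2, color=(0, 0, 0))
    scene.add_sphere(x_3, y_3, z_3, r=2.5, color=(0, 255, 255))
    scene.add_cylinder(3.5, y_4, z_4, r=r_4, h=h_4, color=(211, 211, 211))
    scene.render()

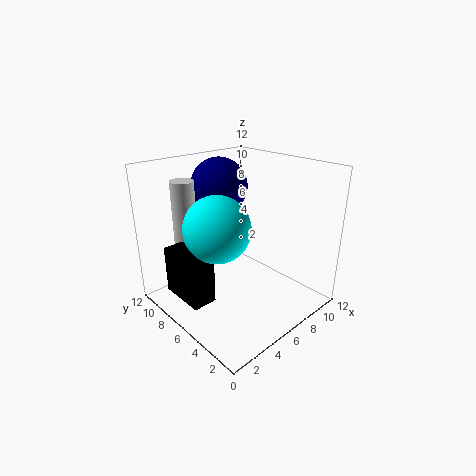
x_1 = 7; y_1 = 9.5; z_1 = 9.5; x_2 = 1; z_2 = 1.5; w_2 = 2; d_2 = 4; h_2 = 4; x_3 = 3; y_3 = 5; z_3 = 8; y_4 = 10; z_4 = 5; r_4 = 1; h_4 = 5.5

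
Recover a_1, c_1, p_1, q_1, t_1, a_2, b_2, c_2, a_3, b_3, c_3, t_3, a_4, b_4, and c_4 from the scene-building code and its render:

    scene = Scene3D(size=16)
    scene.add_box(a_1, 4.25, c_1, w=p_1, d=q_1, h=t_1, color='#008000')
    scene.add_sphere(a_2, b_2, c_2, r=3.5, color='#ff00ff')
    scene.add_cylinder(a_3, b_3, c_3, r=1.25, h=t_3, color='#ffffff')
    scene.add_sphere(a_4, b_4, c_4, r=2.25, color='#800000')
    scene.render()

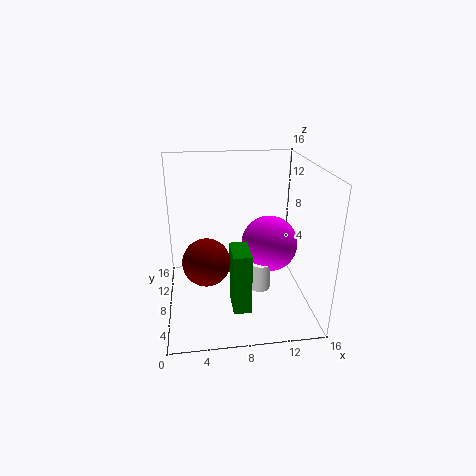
a_1 = 7
c_1 = 0.5
p_1 = 2
q_1 = 3.75
t_1 = 7
a_2 = 12.5
b_2 = 11.5
c_2 = 5.25
a_3 = 11
b_3 = 9.5
c_3 = 0.25
t_3 = 3.5
a_4 = 4.25
b_4 = 2.75
c_4 = 8.25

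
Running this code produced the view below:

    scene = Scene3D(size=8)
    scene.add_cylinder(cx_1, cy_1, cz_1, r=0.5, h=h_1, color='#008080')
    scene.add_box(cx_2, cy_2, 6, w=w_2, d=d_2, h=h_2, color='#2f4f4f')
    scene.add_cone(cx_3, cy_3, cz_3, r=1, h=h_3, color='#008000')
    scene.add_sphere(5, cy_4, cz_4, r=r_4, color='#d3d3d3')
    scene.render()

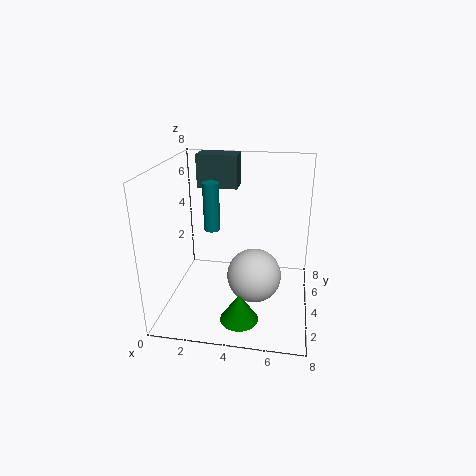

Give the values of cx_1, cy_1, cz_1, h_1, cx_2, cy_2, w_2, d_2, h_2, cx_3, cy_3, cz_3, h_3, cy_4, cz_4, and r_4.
cx_1 = 2, cy_1 = 6, cz_1 = 3.5, h_1 = 3, cx_2 = 1, cy_2 = 6.5, w_2 = 2.5, d_2 = 1.5, h_2 = 2, cx_3 = 4.5, cy_3 = 1.5, cz_3 = 0.5, h_3 = 1.5, cy_4 = 3.5, cz_4 = 2, r_4 = 1.5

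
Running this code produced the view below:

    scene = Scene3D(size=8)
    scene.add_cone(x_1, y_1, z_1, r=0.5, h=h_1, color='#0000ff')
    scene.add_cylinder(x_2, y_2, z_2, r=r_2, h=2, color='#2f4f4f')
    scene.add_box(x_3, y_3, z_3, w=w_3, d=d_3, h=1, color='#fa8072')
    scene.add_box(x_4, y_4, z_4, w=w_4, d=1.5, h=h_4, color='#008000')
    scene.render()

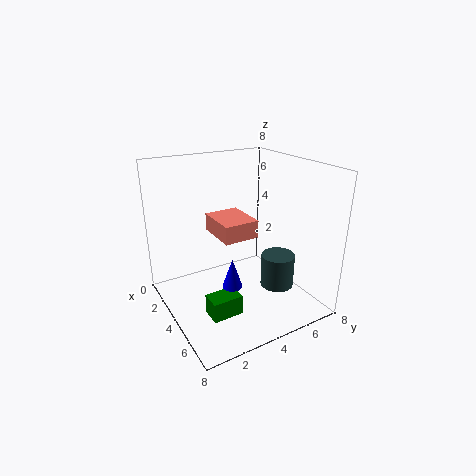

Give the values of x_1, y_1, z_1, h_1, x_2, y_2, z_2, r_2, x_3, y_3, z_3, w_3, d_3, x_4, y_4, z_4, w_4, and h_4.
x_1 = 6; y_1 = 2.5; z_1 = 2.5; h_1 = 1.5; x_2 = 4.5; y_2 = 6.5; z_2 = 0.5; r_2 = 1; x_3 = 2; y_3 = 3; z_3 = 4; w_3 = 2.5; d_3 = 2; x_4 = 6; y_4 = 1; z_4 = 1.5; w_4 = 1; h_4 = 1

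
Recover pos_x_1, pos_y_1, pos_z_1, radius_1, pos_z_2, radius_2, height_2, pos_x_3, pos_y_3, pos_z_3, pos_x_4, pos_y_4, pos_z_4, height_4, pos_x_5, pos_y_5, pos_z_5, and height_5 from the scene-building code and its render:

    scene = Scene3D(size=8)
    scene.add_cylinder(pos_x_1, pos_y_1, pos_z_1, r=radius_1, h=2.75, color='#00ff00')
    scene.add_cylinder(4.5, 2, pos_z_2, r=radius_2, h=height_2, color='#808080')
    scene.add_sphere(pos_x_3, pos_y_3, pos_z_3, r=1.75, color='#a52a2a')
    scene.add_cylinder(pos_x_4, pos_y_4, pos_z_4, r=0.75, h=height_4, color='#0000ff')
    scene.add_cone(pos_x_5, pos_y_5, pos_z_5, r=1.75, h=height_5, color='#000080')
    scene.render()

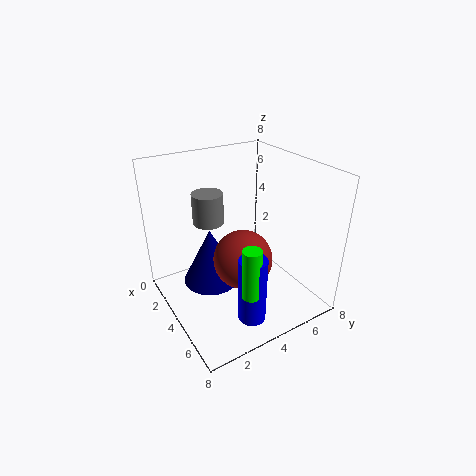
pos_x_1 = 6.5; pos_y_1 = 3.25; pos_z_1 = 2; radius_1 = 0.5; pos_z_2 = 5.75; radius_2 = 0.75; height_2 = 1.5; pos_x_3 = 3.75; pos_y_3 = 4.5; pos_z_3 = 2.25; pos_x_4 = 6.25; pos_y_4 = 3.5; pos_z_4 = 0.25; height_4 = 3.75; pos_x_5 = 2; pos_y_5 = 3.25; pos_z_5 = 0.25; height_5 = 3.5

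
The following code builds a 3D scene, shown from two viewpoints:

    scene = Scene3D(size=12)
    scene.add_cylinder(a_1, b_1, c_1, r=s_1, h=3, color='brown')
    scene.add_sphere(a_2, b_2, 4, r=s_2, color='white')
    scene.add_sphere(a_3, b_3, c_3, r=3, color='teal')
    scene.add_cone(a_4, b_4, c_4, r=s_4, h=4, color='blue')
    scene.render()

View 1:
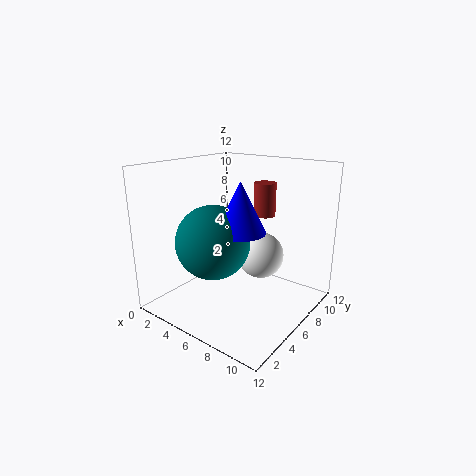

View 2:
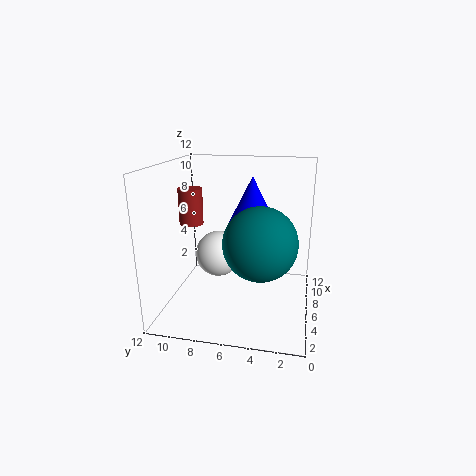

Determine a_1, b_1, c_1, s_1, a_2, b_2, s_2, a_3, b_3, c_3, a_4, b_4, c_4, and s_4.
a_1 = 6, b_1 = 10, c_1 = 7, s_1 = 1, a_2 = 7, b_2 = 8, s_2 = 2, a_3 = 5, b_3 = 4, c_3 = 6, a_4 = 7, b_4 = 5, c_4 = 7, s_4 = 2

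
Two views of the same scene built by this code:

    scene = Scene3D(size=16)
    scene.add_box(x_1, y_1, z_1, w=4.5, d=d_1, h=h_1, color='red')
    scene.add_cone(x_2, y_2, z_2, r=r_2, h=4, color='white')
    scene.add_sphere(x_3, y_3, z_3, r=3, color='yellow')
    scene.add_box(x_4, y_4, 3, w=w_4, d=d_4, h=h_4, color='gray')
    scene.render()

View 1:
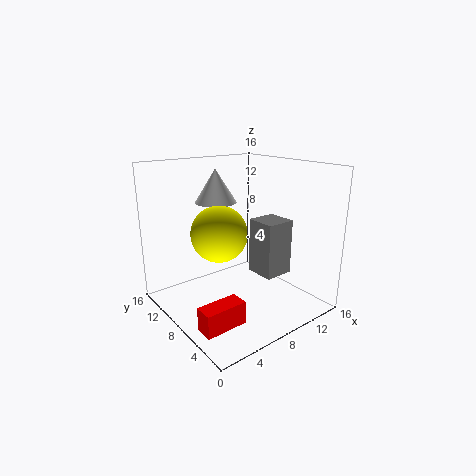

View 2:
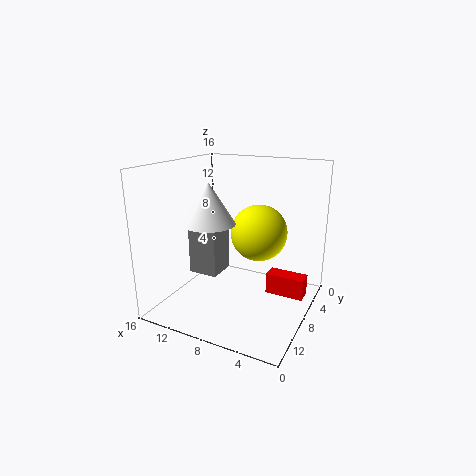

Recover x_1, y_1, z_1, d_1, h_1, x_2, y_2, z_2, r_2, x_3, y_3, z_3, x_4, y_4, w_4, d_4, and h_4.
x_1 = 1; y_1 = 3.5; z_1 = 0.5; d_1 = 2; h_1 = 2.5; x_2 = 8.5; y_2 = 13; z_2 = 11; r_2 = 2.5; x_3 = 5.5; y_3 = 8; z_3 = 9; x_4 = 10.5; y_4 = 5.5; w_4 = 3.5; d_4 = 3.5; h_4 = 6.5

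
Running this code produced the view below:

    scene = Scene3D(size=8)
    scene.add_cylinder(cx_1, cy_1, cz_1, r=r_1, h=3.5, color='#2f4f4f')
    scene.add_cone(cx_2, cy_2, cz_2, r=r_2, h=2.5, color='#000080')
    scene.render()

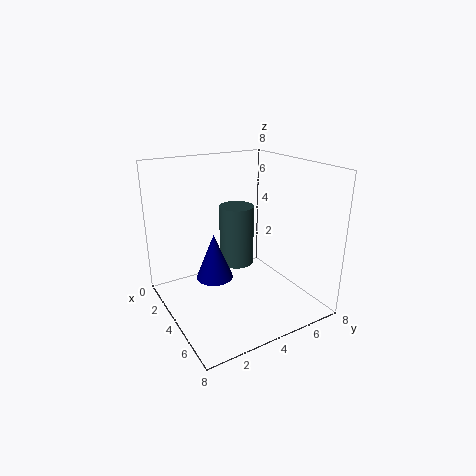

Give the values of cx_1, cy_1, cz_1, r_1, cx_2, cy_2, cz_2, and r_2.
cx_1 = 3
cy_1 = 4.5
cz_1 = 2
r_1 = 1
cx_2 = 4
cy_2 = 2.5
cz_2 = 2
r_2 = 1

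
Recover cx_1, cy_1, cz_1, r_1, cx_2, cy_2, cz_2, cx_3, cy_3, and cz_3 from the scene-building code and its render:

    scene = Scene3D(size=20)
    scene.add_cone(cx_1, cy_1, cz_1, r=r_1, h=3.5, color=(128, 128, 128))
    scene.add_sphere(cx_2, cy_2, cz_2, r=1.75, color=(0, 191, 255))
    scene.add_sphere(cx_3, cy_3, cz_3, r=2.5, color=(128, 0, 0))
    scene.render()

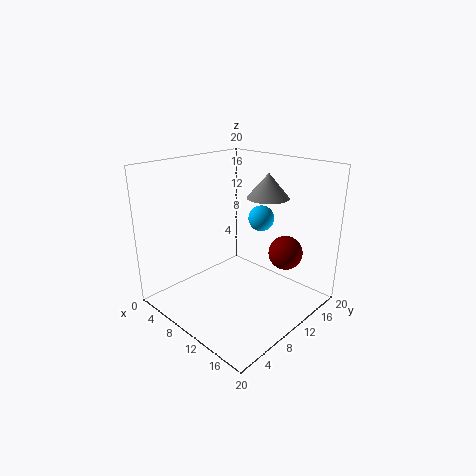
cx_1 = 11.25; cy_1 = 14.75; cz_1 = 15; r_1 = 3; cx_2 = 12; cy_2 = 12.5; cz_2 = 12.75; cx_3 = 13.75; cy_3 = 16.25; cz_3 = 6.75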